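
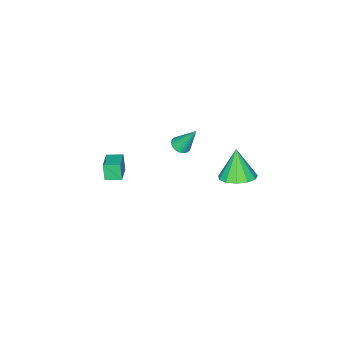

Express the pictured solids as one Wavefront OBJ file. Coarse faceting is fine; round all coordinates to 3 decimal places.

v -1.984 -3.284 -1.091
v -2.165 -3.566 -0.075
v -1.011 -2.589 -0.723
v -1.193 -2.871 0.292
v -1.427 -4.009 -1.192
v -1.609 -4.291 -0.177
v -0.455 -3.314 -0.825
v -0.636 -3.596 0.191
v -3.253 3.425 2.129
v -2.746 2.564 1.983
v -3.727 2.875 3.731
v -2.377 2.929 2.217
v -2.287 3.452 2.424
v -2.503 3.966 2.536
v -2.957 4.309 2.52
v -3.505 4.371 2.379
v -3.973 4.133 2.159
v -4.212 3.671 1.929
v -4.146 3.13 1.762
v -3.797 2.684 1.712
v -3.275 2.473 1.794
v -3.48 -0.657 1.815
v -3.025 -0.325 1.732
v -3.78 0.137 3.345
v -3.212 -0.191 1.625
v -3.453 -0.15 1.557
v -3.699 -0.209 1.539
v -3.902 -0.357 1.576
v -4.021 -0.565 1.661
v -4.033 -0.791 1.776
v -3.935 -0.99 1.899
v -3.747 -1.124 2.005
v -3.507 -1.165 2.073
v -3.261 -1.106 2.091
v -3.058 -0.957 2.054
v -2.939 -0.75 1.969
v -2.927 -0.524 1.854
f 2 4 1
f 5 2 1
f 1 4 3
f 3 5 1
f 2 8 4
f 6 2 5
f 6 8 2
f 4 8 3
f 7 5 3
f 3 8 7
f 7 6 5
f 8 6 7
f 10 9 12
f 10 12 11
f 12 9 13
f 12 13 11
f 13 9 14
f 13 14 11
f 14 9 15
f 14 15 11
f 15 9 16
f 15 16 11
f 16 9 17
f 16 17 11
f 17 9 18
f 17 18 11
f 18 9 19
f 18 19 11
f 19 9 20
f 19 20 11
f 20 9 21
f 20 21 11
f 21 9 10
f 21 10 11
f 23 22 25
f 23 25 24
f 25 22 26
f 25 26 24
f 26 22 27
f 26 27 24
f 27 22 28
f 27 28 24
f 28 22 29
f 28 29 24
f 29 22 30
f 29 30 24
f 30 22 31
f 30 31 24
f 31 22 32
f 31 32 24
f 32 22 33
f 32 33 24
f 33 22 34
f 33 34 24
f 34 22 35
f 34 35 24
f 35 22 36
f 35 36 24
f 36 22 37
f 36 37 24
f 37 22 23
f 37 23 24



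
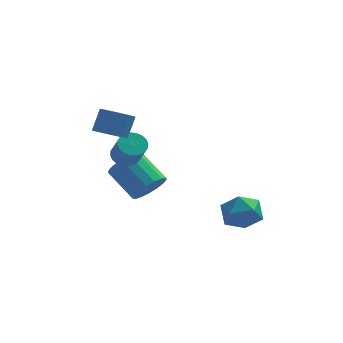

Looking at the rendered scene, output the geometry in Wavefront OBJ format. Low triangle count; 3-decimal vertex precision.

v -1.274 3.239 -1.827
v -0.507 3.425 -1.213
v -1.678 4.586 -0.099
v -2.446 4.401 -0.713
v -0.477 3.771 -1.542
v -1.648 4.932 -0.428
v -0.629 3.995 -1.936
v -1.8 5.157 -0.823
v -0.929 4.047 -2.305
v -2.1 5.208 -1.192
v -1.308 3.913 -2.565
v -2.48 5.074 -1.452
v -1.68 3.625 -2.655
v -2.851 4.786 -1.542
v -1.958 3.249 -2.556
v -3.13 4.41 -1.443
v -2.08 2.87 -2.29
v -3.252 4.031 -1.176
v -2.017 2.576 -1.917
v -3.189 3.738 -0.804
v -1.784 2.434 -1.524
v -2.956 3.596 -0.41
v -1.435 2.477 -1.2
v -2.606 3.638 -0.087
v -1.048 2.694 -1.02
v -2.219 3.855 0.094
v -0.713 3.036 -1.024
v -1.885 4.197 0.089
v 2.721 0.038 -0.492
v 3.621 -0.543 -0.331
v 2.059 -1.257 -1.469
v 2.959 -1.838 -1.308
v 2.278 -1.657 -0.486
v 2.686 -0.856 0.118
v 2.994 -0.944 -1.918
v 3.402 -0.143 -1.314
v 3.789 -1.149 -1.212
v 3.347 -1.59 -0.328
v 2.333 -0.21 -1.472
v 1.891 -0.651 -0.588
v -2.403 3.158 0.537
v -1.83 2.886 0.176
v -1.464 2.03 1.403
v -2.037 2.302 1.763
v -1.714 3.114 0.301
v -1.348 2.258 1.527
v -1.702 3.349 0.461
v -1.337 2.493 1.688
v -1.798 3.555 0.633
v -1.432 2.699 1.86
v -1.986 3.7 0.791
v -1.62 2.844 2.017
v -2.237 3.763 0.91
v -1.871 2.907 2.136
v -2.513 3.734 0.971
v -2.147 2.878 2.198
v -2.773 3.617 0.967
v -2.407 2.761 2.194
v -2.976 3.43 0.897
v -2.61 2.574 2.124
v -3.092 3.202 0.773
v -2.726 2.346 1.999
v -3.103 2.967 0.612
v -2.738 2.111 1.839
v -3.008 2.761 0.44
v -2.642 1.905 1.667
v -2.82 2.616 0.283
v -2.454 1.76 1.509
v -2.569 2.553 0.164
v -2.203 1.697 1.39
v -2.293 2.582 0.102
v -1.927 1.726 1.329
v -2.033 2.699 0.106
v -1.667 1.843 1.333
v -3.104 2.635 2.216
v -2.332 2.26 2.171
v -1.963 2.89 3.259
v -2.736 3.265 3.304
v -2.29 2.637 1.939
v -1.922 3.267 3.027
v -2.467 3.014 1.781
v -2.098 3.644 2.868
v -2.814 3.289 1.739
v -2.446 3.919 2.827
v -3.24 3.389 1.825
v -2.871 4.019 2.913
v -3.628 3.287 2.016
v -3.26 3.917 3.104
v -3.877 3.01 2.261
v -3.508 3.64 3.349
v -3.918 2.633 2.493
v -3.55 3.263 3.581
v -3.742 2.256 2.652
v -3.373 2.886 3.739
v -3.394 1.981 2.693
v -3.026 2.611 3.781
v -2.969 1.881 2.607
v -2.6 2.511 3.695
v -2.58 1.983 2.416
v -2.212 2.613 3.504
f 2 1 5
f 2 5 3
f 3 5 6
f 3 6 4
f 5 1 7
f 5 7 6
f 6 7 8
f 6 8 4
f 7 1 9
f 7 9 8
f 8 9 10
f 8 10 4
f 9 1 11
f 9 11 10
f 10 11 12
f 10 12 4
f 11 1 13
f 11 13 12
f 12 13 14
f 12 14 4
f 13 1 15
f 13 15 14
f 14 15 16
f 14 16 4
f 15 1 17
f 15 17 16
f 16 17 18
f 16 18 4
f 17 1 19
f 17 19 18
f 18 19 20
f 18 20 4
f 19 1 21
f 19 21 20
f 20 21 22
f 20 22 4
f 21 1 23
f 21 23 22
f 22 23 24
f 22 24 4
f 23 1 25
f 23 25 24
f 24 25 26
f 24 26 4
f 25 1 27
f 25 27 26
f 26 27 28
f 26 28 4
f 27 1 2
f 27 2 28
f 28 2 3
f 28 3 4
f 29 40 34
f 29 34 30
f 29 30 36
f 29 36 39
f 29 39 40
f 30 34 38
f 34 40 33
f 40 39 31
f 39 36 35
f 36 30 37
f 32 38 33
f 32 33 31
f 32 31 35
f 32 35 37
f 32 37 38
f 33 38 34
f 31 33 40
f 35 31 39
f 37 35 36
f 38 37 30
f 42 41 45
f 42 45 43
f 43 45 46
f 43 46 44
f 45 41 47
f 45 47 46
f 46 47 48
f 46 48 44
f 47 41 49
f 47 49 48
f 48 49 50
f 48 50 44
f 49 41 51
f 49 51 50
f 50 51 52
f 50 52 44
f 51 41 53
f 51 53 52
f 52 53 54
f 52 54 44
f 53 41 55
f 53 55 54
f 54 55 56
f 54 56 44
f 55 41 57
f 55 57 56
f 56 57 58
f 56 58 44
f 57 41 59
f 57 59 58
f 58 59 60
f 58 60 44
f 59 41 61
f 59 61 60
f 60 61 62
f 60 62 44
f 61 41 63
f 61 63 62
f 62 63 64
f 62 64 44
f 63 41 65
f 63 65 64
f 64 65 66
f 64 66 44
f 65 41 67
f 65 67 66
f 66 67 68
f 66 68 44
f 67 41 69
f 67 69 68
f 68 69 70
f 68 70 44
f 69 41 71
f 69 71 70
f 70 71 72
f 70 72 44
f 71 41 73
f 71 73 72
f 72 73 74
f 72 74 44
f 73 41 42
f 73 42 74
f 74 42 43
f 74 43 44
f 76 75 79
f 76 79 77
f 77 79 80
f 77 80 78
f 79 75 81
f 79 81 80
f 80 81 82
f 80 82 78
f 81 75 83
f 81 83 82
f 82 83 84
f 82 84 78
f 83 75 85
f 83 85 84
f 84 85 86
f 84 86 78
f 85 75 87
f 85 87 86
f 86 87 88
f 86 88 78
f 87 75 89
f 87 89 88
f 88 89 90
f 88 90 78
f 89 75 91
f 89 91 90
f 90 91 92
f 90 92 78
f 91 75 93
f 91 93 92
f 92 93 94
f 92 94 78
f 93 75 95
f 93 95 94
f 94 95 96
f 94 96 78
f 95 75 97
f 95 97 96
f 96 97 98
f 96 98 78
f 97 75 99
f 97 99 98
f 98 99 100
f 98 100 78
f 99 75 76
f 99 76 100
f 100 76 77
f 100 77 78



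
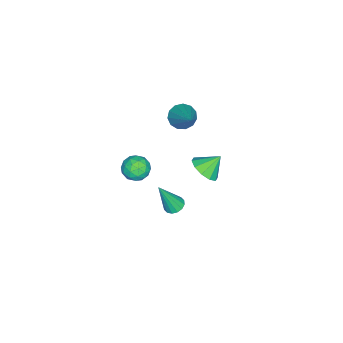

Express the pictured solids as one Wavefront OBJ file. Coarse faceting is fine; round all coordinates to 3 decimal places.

v -3.248 -0.936 2.639
v -2.727 -1.276 2.392
v -2.052 -0.004 3.881
v -2.757 -0.962 2.185
v -2.943 -0.64 2.122
v -3.226 -0.411 2.223
v -3.516 -0.349 2.457
v -3.721 -0.474 2.748
v -3.776 -0.745 3.005
v -3.664 -1.077 3.146
v -3.419 -1.364 3.126
v -3.121 -1.515 2.951
v -2.862 -1.482 2.678
v -1.549 -2.17 0.623
v -1.163 -1.845 1.115
v -0.597 -2.455 0.065
v -0.211 -2.13 0.557
v -0.556 -2.723 0.715
v -1.145 -2.547 1.06
v -0.615 -1.753 0.12
v -1.204 -1.577 0.465
v -0.586 -1.587 0.804
v -0.55 -2.187 1.172
v -1.21 -2.113 0.008
v -1.174 -2.713 0.376
v -1.44 -1.983 0.918
v -0.32 -2.317 0.262
v -0.523 -2.666 0.355
v -0.297 -2.475 0.644
v -1.429 -2.395 0.886
v -1.202 -2.204 1.175
v -0.845 -2.721 0.94
v -0.558 -2.096 0.005
v -0.331 -1.905 0.294
v -1.463 -1.825 0.536
v -1.237 -1.634 0.825
v -0.915 -1.579 0.24
v -0.874 -1.64 1.025
v -0.314 -1.807 0.696
v -0.552 -1.586 0.44
v -0.898 -1.482 0.643
v -0.852 -1.993 1.241
v -0.293 -2.16 0.912
v -0.496 -2.509 1.005
v -0.841 -2.405 1.208
v -0.513 -1.841 1.058
v -1.467 -2.14 0.268
v -0.908 -2.307 -0.061
v -0.919 -1.895 -0.028
v -1.264 -1.791 0.175
v -1.446 -2.493 0.484
v -0.886 -2.66 0.155
v -0.862 -2.818 0.537
v -1.208 -2.714 0.74
v -1.247 -2.459 0.122
v -1.727 0.765 0.909
v -1.248 0.487 1.443
v -2.213 1.315 1.631
v -1.057 0.886 1.268
v -1.122 1.239 0.955
v -1.418 1.411 0.625
v -1.832 1.336 0.403
v -2.206 1.043 0.374
v -2.397 0.644 0.55
v -2.332 0.291 0.862
v -2.036 0.119 1.193
v -1.622 0.194 1.414
v -2.365 -0.955 -3.336
v -1.9 -1.099 -3.518
v -1.895 -1.525 -1.684
v -1.868 -0.844 -3.439
v -1.969 -0.618 -3.333
v -2.176 -0.483 -3.227
v -2.434 -0.474 -3.15
v -2.673 -0.594 -3.124
v -2.83 -0.81 -3.154
v -2.862 -1.066 -3.233
v -2.761 -1.291 -3.339
v -2.554 -1.427 -3.445
v -2.296 -1.436 -3.522
v -2.057 -1.316 -3.548
f 2 1 4
f 2 4 3
f 4 1 5
f 4 5 3
f 5 1 6
f 5 6 3
f 6 1 7
f 6 7 3
f 7 1 8
f 7 8 3
f 8 1 9
f 8 9 3
f 9 1 10
f 9 10 3
f 10 1 11
f 10 11 3
f 11 1 12
f 11 12 3
f 12 1 13
f 12 13 3
f 13 1 2
f 13 2 3
f 14 51 30
f 51 25 54
f 30 54 19
f 51 54 30
f 14 30 26
f 30 19 31
f 26 31 15
f 30 31 26
f 14 26 35
f 26 15 36
f 35 36 21
f 26 36 35
f 14 35 47
f 35 21 50
f 47 50 24
f 35 50 47
f 14 47 51
f 47 24 55
f 51 55 25
f 47 55 51
f 15 31 42
f 31 19 45
f 42 45 23
f 31 45 42
f 19 54 32
f 54 25 53
f 32 53 18
f 54 53 32
f 25 55 52
f 55 24 48
f 52 48 16
f 55 48 52
f 24 50 49
f 50 21 37
f 49 37 20
f 50 37 49
f 21 36 41
f 36 15 38
f 41 38 22
f 36 38 41
f 17 43 29
f 43 23 44
f 29 44 18
f 43 44 29
f 17 29 27
f 29 18 28
f 27 28 16
f 29 28 27
f 17 27 34
f 27 16 33
f 34 33 20
f 27 33 34
f 17 34 39
f 34 20 40
f 39 40 22
f 34 40 39
f 17 39 43
f 39 22 46
f 43 46 23
f 39 46 43
f 18 44 32
f 44 23 45
f 32 45 19
f 44 45 32
f 16 28 52
f 28 18 53
f 52 53 25
f 28 53 52
f 20 33 49
f 33 16 48
f 49 48 24
f 33 48 49
f 22 40 41
f 40 20 37
f 41 37 21
f 40 37 41
f 23 46 42
f 46 22 38
f 42 38 15
f 46 38 42
f 57 56 59
f 57 59 58
f 59 56 60
f 59 60 58
f 60 56 61
f 60 61 58
f 61 56 62
f 61 62 58
f 62 56 63
f 62 63 58
f 63 56 64
f 63 64 58
f 64 56 65
f 64 65 58
f 65 56 66
f 65 66 58
f 66 56 67
f 66 67 58
f 67 56 57
f 67 57 58
f 69 68 71
f 69 71 70
f 71 68 72
f 71 72 70
f 72 68 73
f 72 73 70
f 73 68 74
f 73 74 70
f 74 68 75
f 74 75 70
f 75 68 76
f 75 76 70
f 76 68 77
f 76 77 70
f 77 68 78
f 77 78 70
f 78 68 79
f 78 79 70
f 79 68 80
f 79 80 70
f 80 68 81
f 80 81 70
f 81 68 69
f 81 69 70



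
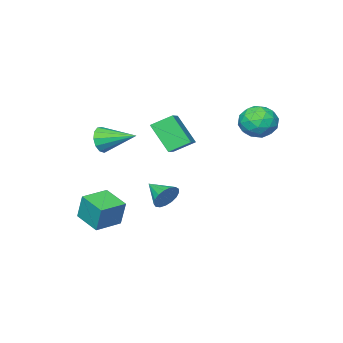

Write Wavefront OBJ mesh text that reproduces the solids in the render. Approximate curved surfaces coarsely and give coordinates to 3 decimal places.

v -4.086 3.013 3.485
v -3.172 3.383 3.878
v -3.228 2.257 2.202
v -2.314 2.627 2.595
v -2.851 1.875 3.119
v -3.381 2.343 3.912
v -3.019 3.297 2.168
v -3.549 3.765 2.961
v -2.512 3.559 3.064
v -2.408 2.68 3.652
v -3.992 2.96 2.428
v -3.888 2.081 3.016
v -3.704 3.265 3.794
v -2.696 2.375 2.286
v -3.012 1.934 2.594
v -2.474 2.151 2.825
v -3.827 2.653 3.814
v -3.29 2.871 4.045
v -3.101 1.984 3.599
v -3.11 2.769 2.035
v -2.573 2.987 2.266
v -3.926 3.489 3.255
v -3.388 3.706 3.486
v -3.299 3.656 2.481
v -2.779 3.586 3.547
v -2.275 3.141 2.793
v -2.689 3.535 2.542
v -3.001 3.81 3.008
v -2.718 3.069 3.892
v -2.214 2.625 3.138
v -2.53 2.183 3.446
v -2.841 2.458 3.912
v -2.33 3.172 3.414
v -4.186 3.015 2.942
v -3.682 2.571 2.188
v -3.559 3.182 2.168
v -3.87 3.457 2.634
v -4.125 2.499 3.287
v -3.621 2.054 2.533
v -3.399 1.83 3.072
v -3.711 2.105 3.538
v -4.07 2.468 2.666
v 3.103 -1.393 2.162
v 3.578 -1.376 2.818
v 2.277 0.213 2.718
v 3.801 -1.148 2.492
v 3.803 -0.998 2.061
v 3.583 -0.973 1.662
v 3.21 -1.082 1.422
v 2.803 -1.289 1.417
v 2.492 -1.53 1.648
v 2.375 -1.727 2.043
v 2.489 -1.818 2.475
v 2.798 -1.774 2.808
v 3.204 -1.609 2.936
v -0.181 -0.502 -2.38
v 0.358 -0.694 -2.953
v -0.119 -1.818 -1.88
v 0.577 -0.572 -2.657
v 0.622 -0.433 -2.298
v 0.483 -0.31 -1.958
v 0.192 -0.231 -1.714
v -0.184 -0.214 -1.623
v -0.56 -0.263 -1.705
v -0.849 -0.366 -1.942
v -0.984 -0.501 -2.279
v -0.936 -0.635 -2.64
v -0.715 -0.739 -2.941
v -0.371 -0.789 -3.113
v 0.016 -0.772 -3.118
v 1.652 -3.378 -3.706
v 1.655 -2.947 -2.196
v 1.645 -1.859 -4.139
v 1.648 -1.428 -2.63
v 3.192 -3.372 -3.71
v 3.195 -2.941 -2.201
v 3.185 -1.853 -4.144
v 3.188 -1.422 -2.634
v -0.17 0.048 0.949
v 0.017 -1.103 2.424
v -1.039 0.699 1.568
v -0.852 -0.452 3.043
v 0.912 0.952 1.517
v 1.099 -0.199 2.992
v 0.043 1.603 2.136
v 0.23 0.452 3.611
f 1 38 17
f 38 12 41
f 17 41 6
f 38 41 17
f 1 17 13
f 17 6 18
f 13 18 2
f 17 18 13
f 1 13 22
f 13 2 23
f 22 23 8
f 13 23 22
f 1 22 34
f 22 8 37
f 34 37 11
f 22 37 34
f 1 34 38
f 34 11 42
f 38 42 12
f 34 42 38
f 2 18 29
f 18 6 32
f 29 32 10
f 18 32 29
f 6 41 19
f 41 12 40
f 19 40 5
f 41 40 19
f 12 42 39
f 42 11 35
f 39 35 3
f 42 35 39
f 11 37 36
f 37 8 24
f 36 24 7
f 37 24 36
f 8 23 28
f 23 2 25
f 28 25 9
f 23 25 28
f 4 30 16
f 30 10 31
f 16 31 5
f 30 31 16
f 4 16 14
f 16 5 15
f 14 15 3
f 16 15 14
f 4 14 21
f 14 3 20
f 21 20 7
f 14 20 21
f 4 21 26
f 21 7 27
f 26 27 9
f 21 27 26
f 4 26 30
f 26 9 33
f 30 33 10
f 26 33 30
f 5 31 19
f 31 10 32
f 19 32 6
f 31 32 19
f 3 15 39
f 15 5 40
f 39 40 12
f 15 40 39
f 7 20 36
f 20 3 35
f 36 35 11
f 20 35 36
f 9 27 28
f 27 7 24
f 28 24 8
f 27 24 28
f 10 33 29
f 33 9 25
f 29 25 2
f 33 25 29
f 44 43 46
f 44 46 45
f 46 43 47
f 46 47 45
f 47 43 48
f 47 48 45
f 48 43 49
f 48 49 45
f 49 43 50
f 49 50 45
f 50 43 51
f 50 51 45
f 51 43 52
f 51 52 45
f 52 43 53
f 52 53 45
f 53 43 54
f 53 54 45
f 54 43 55
f 54 55 45
f 55 43 44
f 55 44 45
f 57 56 59
f 57 59 58
f 59 56 60
f 59 60 58
f 60 56 61
f 60 61 58
f 61 56 62
f 61 62 58
f 62 56 63
f 62 63 58
f 63 56 64
f 63 64 58
f 64 56 65
f 64 65 58
f 65 56 66
f 65 66 58
f 66 56 67
f 66 67 58
f 67 56 68
f 67 68 58
f 68 56 69
f 68 69 58
f 69 56 70
f 69 70 58
f 70 56 57
f 70 57 58
f 72 74 71
f 75 72 71
f 71 74 73
f 73 75 71
f 72 78 74
f 76 72 75
f 76 78 72
f 74 78 73
f 77 75 73
f 73 78 77
f 77 76 75
f 78 76 77
f 80 82 79
f 83 80 79
f 79 82 81
f 81 83 79
f 80 86 82
f 84 80 83
f 84 86 80
f 82 86 81
f 85 83 81
f 81 86 85
f 85 84 83
f 86 84 85



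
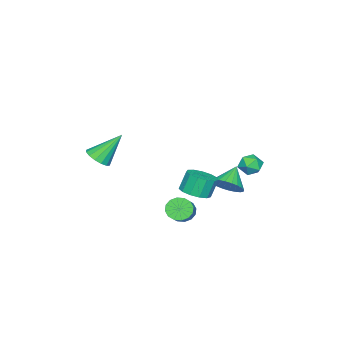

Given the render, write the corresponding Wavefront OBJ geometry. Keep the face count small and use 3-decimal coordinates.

v 1.672 2.244 -2.696
v 2.137 2.197 -3.295
v 3.552 2.79 -2.244
v 3.088 2.836 -1.644
v 1.992 2.563 -3.307
v 3.408 3.155 -2.256
v 1.762 2.843 -3.154
v 3.177 3.436 -2.103
v 1.508 2.962 -2.879
v 2.923 3.555 -1.828
v 1.297 2.889 -2.555
v 2.713 3.482 -1.504
v 1.187 2.643 -2.268
v 2.603 3.236 -1.217
v 1.208 2.29 -2.096
v 2.623 2.883 -1.045
v 1.352 1.925 -2.084
v 2.768 2.517 -1.033
v 1.583 1.644 -2.237
v 2.998 2.237 -1.186
v 1.837 1.525 -2.512
v 3.252 2.118 -1.461
v 2.047 1.598 -2.836
v 3.463 2.191 -1.785
v 2.157 1.844 -3.123
v 3.573 2.437 -2.072
v 1.155 2.717 -1.401
v 2.003 2.888 -1.121
v 1.574 3.113 0.042
v 0.725 2.943 -0.239
v 1.811 3.336 -1.279
v 1.382 3.561 -0.116
v 1.41 3.587 -1.476
v 0.981 3.813 -0.313
v 0.928 3.563 -1.649
v 0.499 3.789 -0.486
v 0.518 3.27 -1.744
v 0.089 3.496 -0.581
v 0.31 2.801 -1.73
v -0.119 3.027 -0.567
v 0.37 2.306 -1.611
v -0.059 2.532 -0.448
v 0.68 1.941 -1.426
v 0.25 2.167 -0.263
v 1.14 1.823 -1.234
v 0.711 2.049 -0.071
v 1.605 1.988 -1.094
v 1.175 2.214 0.069
v 1.927 2.385 -1.052
v 1.497 2.611 0.111
v 3.867 -1.636 1.41
v 4.465 -1.089 1.405
v 2.993 -0.664 2.99
v 4.173 -0.933 1.148
v 3.8 -0.965 0.961
v 3.444 -1.177 0.894
v 3.201 -1.511 0.966
v 3.137 -1.879 1.156
v 3.269 -2.182 1.415
v 3.561 -2.338 1.672
v 3.934 -2.306 1.86
v 4.29 -2.094 1.926
v 4.533 -1.76 1.855
v 4.597 -1.392 1.664
v -3.513 4.263 -1.58
v -3.062 3.689 -1.256
v -4.498 3.431 -1.684
v -4.047 2.857 -1.36
v -4.29 3.473 -0.914
v -3.682 3.988 -0.849
v -3.878 3.132 -2.091
v -3.27 3.647 -2.026
v -3.288 2.99 -1.571
v -3.542 3.201 -0.844
v -4.018 3.919 -2.096
v -4.272 4.13 -1.369
v -3.138 2.455 -3.177
v -2.504 2.649 -2.428
v -4.302 2.425 -2.183
v -2.606 3.01 -2.537
v -2.79 3.286 -2.743
v -3.026 3.436 -3.015
v -3.279 3.436 -3.312
v -3.511 3.287 -3.588
v -3.686 3.012 -3.801
v -3.778 2.651 -3.92
v -3.772 2.261 -3.925
v -3.67 1.901 -3.817
v -3.487 1.624 -3.61
v -3.251 1.475 -3.338
v -2.997 1.474 -3.042
v -2.766 1.623 -2.765
v -2.59 1.899 -2.552
v -2.499 2.259 -2.433
f 2 1 5
f 2 5 3
f 3 5 6
f 3 6 4
f 5 1 7
f 5 7 6
f 6 7 8
f 6 8 4
f 7 1 9
f 7 9 8
f 8 9 10
f 8 10 4
f 9 1 11
f 9 11 10
f 10 11 12
f 10 12 4
f 11 1 13
f 11 13 12
f 12 13 14
f 12 14 4
f 13 1 15
f 13 15 14
f 14 15 16
f 14 16 4
f 15 1 17
f 15 17 16
f 16 17 18
f 16 18 4
f 17 1 19
f 17 19 18
f 18 19 20
f 18 20 4
f 19 1 21
f 19 21 20
f 20 21 22
f 20 22 4
f 21 1 23
f 21 23 22
f 22 23 24
f 22 24 4
f 23 1 25
f 23 25 24
f 24 25 26
f 24 26 4
f 25 1 2
f 25 2 26
f 26 2 3
f 26 3 4
f 28 27 31
f 28 31 29
f 29 31 32
f 29 32 30
f 31 27 33
f 31 33 32
f 32 33 34
f 32 34 30
f 33 27 35
f 33 35 34
f 34 35 36
f 34 36 30
f 35 27 37
f 35 37 36
f 36 37 38
f 36 38 30
f 37 27 39
f 37 39 38
f 38 39 40
f 38 40 30
f 39 27 41
f 39 41 40
f 40 41 42
f 40 42 30
f 41 27 43
f 41 43 42
f 42 43 44
f 42 44 30
f 43 27 45
f 43 45 44
f 44 45 46
f 44 46 30
f 45 27 47
f 45 47 46
f 46 47 48
f 46 48 30
f 47 27 49
f 47 49 48
f 48 49 50
f 48 50 30
f 49 27 28
f 49 28 50
f 50 28 29
f 50 29 30
f 52 51 54
f 52 54 53
f 54 51 55
f 54 55 53
f 55 51 56
f 55 56 53
f 56 51 57
f 56 57 53
f 57 51 58
f 57 58 53
f 58 51 59
f 58 59 53
f 59 51 60
f 59 60 53
f 60 51 61
f 60 61 53
f 61 51 62
f 61 62 53
f 62 51 63
f 62 63 53
f 63 51 64
f 63 64 53
f 64 51 52
f 64 52 53
f 65 76 70
f 65 70 66
f 65 66 72
f 65 72 75
f 65 75 76
f 66 70 74
f 70 76 69
f 76 75 67
f 75 72 71
f 72 66 73
f 68 74 69
f 68 69 67
f 68 67 71
f 68 71 73
f 68 73 74
f 69 74 70
f 67 69 76
f 71 67 75
f 73 71 72
f 74 73 66
f 78 77 80
f 78 80 79
f 80 77 81
f 80 81 79
f 81 77 82
f 81 82 79
f 82 77 83
f 82 83 79
f 83 77 84
f 83 84 79
f 84 77 85
f 84 85 79
f 85 77 86
f 85 86 79
f 86 77 87
f 86 87 79
f 87 77 88
f 87 88 79
f 88 77 89
f 88 89 79
f 89 77 90
f 89 90 79
f 90 77 91
f 90 91 79
f 91 77 92
f 91 92 79
f 92 77 93
f 92 93 79
f 93 77 94
f 93 94 79
f 94 77 78
f 94 78 79



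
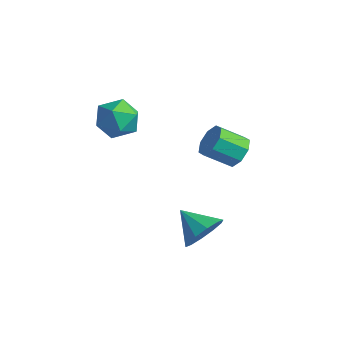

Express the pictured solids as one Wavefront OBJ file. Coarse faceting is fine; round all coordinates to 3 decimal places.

v -1.356 0.624 1.718
v -0.563 0.571 1.918
v -1.677 -0.071 2.802
v -0.884 -0.124 3.002
v -1.269 0.599 3.042
v -1.071 1.028 2.372
v -1.169 -0.528 2.348
v -0.971 -0.099 1.678
v -0.447 -0.141 2.308
v -0.509 0.555 2.736
v -1.731 -0.055 1.984
v -1.793 0.641 2.412
v 1.693 2.831 1.19
v 2.222 2.489 1.214
v 1.715 1.748 1.814
v 1.187 2.089 1.79
v 2.19 2.805 1.577
v 1.683 2.063 2.177
v 1.867 3.136 1.713
v 1.36 2.394 2.313
v 1.442 3.288 1.543
v 0.936 2.547 2.143
v 1.165 3.172 1.166
v 0.658 2.431 1.766
v 1.197 2.857 0.803
v 0.69 2.115 1.403
v 1.52 2.526 0.667
v 1.013 1.784 1.267
v 1.944 2.373 0.837
v 1.438 1.632 1.437
v 2.175 1.074 -1.57
v 2.589 0.838 -0.952
v 1.185 0.906 -0.97
v 2.529 1.315 -0.917
v 2.334 1.7 -1.132
v 2.078 1.846 -1.514
v 1.86 1.697 -1.917
v 1.762 1.31 -2.187
v 1.822 0.833 -2.222
v 2.017 0.448 -2.007
v 2.272 0.302 -1.625
v 2.491 0.451 -1.222
f 1 12 6
f 1 6 2
f 1 2 8
f 1 8 11
f 1 11 12
f 2 6 10
f 6 12 5
f 12 11 3
f 11 8 7
f 8 2 9
f 4 10 5
f 4 5 3
f 4 3 7
f 4 7 9
f 4 9 10
f 5 10 6
f 3 5 12
f 7 3 11
f 9 7 8
f 10 9 2
f 14 13 17
f 14 17 15
f 15 17 18
f 15 18 16
f 17 13 19
f 17 19 18
f 18 19 20
f 18 20 16
f 19 13 21
f 19 21 20
f 20 21 22
f 20 22 16
f 21 13 23
f 21 23 22
f 22 23 24
f 22 24 16
f 23 13 25
f 23 25 24
f 24 25 26
f 24 26 16
f 25 13 27
f 25 27 26
f 26 27 28
f 26 28 16
f 27 13 29
f 27 29 28
f 28 29 30
f 28 30 16
f 29 13 14
f 29 14 30
f 30 14 15
f 30 15 16
f 32 31 34
f 32 34 33
f 34 31 35
f 34 35 33
f 35 31 36
f 35 36 33
f 36 31 37
f 36 37 33
f 37 31 38
f 37 38 33
f 38 31 39
f 38 39 33
f 39 31 40
f 39 40 33
f 40 31 41
f 40 41 33
f 41 31 42
f 41 42 33
f 42 31 32
f 42 32 33



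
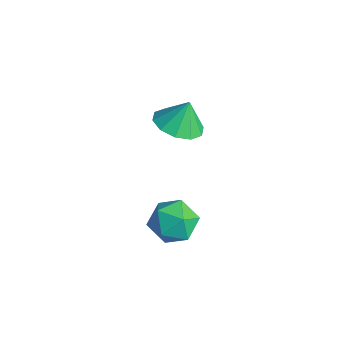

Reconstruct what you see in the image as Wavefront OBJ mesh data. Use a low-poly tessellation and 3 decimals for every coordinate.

v -4.017 2.685 -1.347
v -3.102 3.201 -1.596
v -3.963 3.175 -0.133
v -3.612 3.607 -1.737
v -4.278 3.661 -1.729
v -4.843 3.343 -1.575
v -5.094 2.773 -1.334
v -4.933 2.169 -1.098
v -4.422 1.763 -0.957
v -3.757 1.709 -0.965
v -3.191 2.028 -1.119
v -2.941 2.598 -1.36
v -0.228 0.588 -2.089
v 0.777 0.632 -1.784
v -0.157 -1.112 -2.076
v 0.848 -1.068 -1.771
v 0.085 -0.769 -1.112
v 0.042 0.281 -1.12
v 0.578 -0.761 -2.74
v 0.535 0.289 -2.748
v 1.276 -0.202 -2.187
v 0.971 -0.207 -1.18
v -0.351 -0.273 -2.68
v -0.656 -0.278 -1.673
f 2 1 4
f 2 4 3
f 4 1 5
f 4 5 3
f 5 1 6
f 5 6 3
f 6 1 7
f 6 7 3
f 7 1 8
f 7 8 3
f 8 1 9
f 8 9 3
f 9 1 10
f 9 10 3
f 10 1 11
f 10 11 3
f 11 1 12
f 11 12 3
f 12 1 2
f 12 2 3
f 13 24 18
f 13 18 14
f 13 14 20
f 13 20 23
f 13 23 24
f 14 18 22
f 18 24 17
f 24 23 15
f 23 20 19
f 20 14 21
f 16 22 17
f 16 17 15
f 16 15 19
f 16 19 21
f 16 21 22
f 17 22 18
f 15 17 24
f 19 15 23
f 21 19 20
f 22 21 14



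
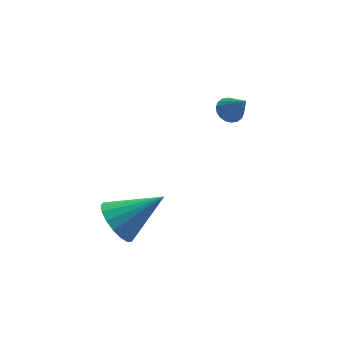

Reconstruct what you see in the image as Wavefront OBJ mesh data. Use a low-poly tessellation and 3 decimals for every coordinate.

v 0.278 3.462 1.816
v 0.649 3.173 1.494
v 0.642 2.738 2.884
v 0.787 3.368 1.579
v 0.825 3.581 1.711
v 0.754 3.771 1.863
v 0.589 3.9 2.007
v 0.362 3.941 2.112
v 0.119 3.888 2.159
v -0.093 3.75 2.139
v -0.232 3.555 2.054
v -0.269 3.342 1.922
v -0.199 3.152 1.769
v -0.034 3.024 1.626
v 0.193 2.982 1.52
v 0.437 3.035 1.473
v -4.673 1.025 -1.278
v -4.141 1.284 -2.047
v -2.947 0.915 -0.122
v -4.25 1.688 -1.846
v -4.456 1.94 -1.514
v -4.711 1.983 -1.129
v -4.958 1.806 -0.778
v -5.139 1.45 -0.541
v -5.214 0.997 -0.473
v -5.164 0.55 -0.59
v -5.002 0.212 -0.864
v -4.765 0.06 -1.233
v -4.506 0.13 -1.612
v -4.286 0.404 -1.915
v -4.154 0.821 -2.072
f 2 1 4
f 2 4 3
f 4 1 5
f 4 5 3
f 5 1 6
f 5 6 3
f 6 1 7
f 6 7 3
f 7 1 8
f 7 8 3
f 8 1 9
f 8 9 3
f 9 1 10
f 9 10 3
f 10 1 11
f 10 11 3
f 11 1 12
f 11 12 3
f 12 1 13
f 12 13 3
f 13 1 14
f 13 14 3
f 14 1 15
f 14 15 3
f 15 1 16
f 15 16 3
f 16 1 2
f 16 2 3
f 18 17 20
f 18 20 19
f 20 17 21
f 20 21 19
f 21 17 22
f 21 22 19
f 22 17 23
f 22 23 19
f 23 17 24
f 23 24 19
f 24 17 25
f 24 25 19
f 25 17 26
f 25 26 19
f 26 17 27
f 26 27 19
f 27 17 28
f 27 28 19
f 28 17 29
f 28 29 19
f 29 17 30
f 29 30 19
f 30 17 31
f 30 31 19
f 31 17 18
f 31 18 19



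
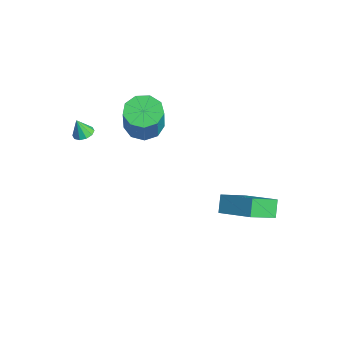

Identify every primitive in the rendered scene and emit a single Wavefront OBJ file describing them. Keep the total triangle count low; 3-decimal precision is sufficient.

v 2.345 2.365 -1.297
v 1.699 2.756 -0.554
v 2.016 3.924 -2.404
v 1.369 4.315 -1.661
v 3.971 3.345 -0.399
v 3.324 3.736 0.344
v 3.641 4.904 -1.506
v 2.995 5.295 -0.763
v -3.445 0.744 1.325
v -2.496 1.115 1.035
v -1.825 0.827 2.865
v -2.775 0.456 3.155
v -2.912 1.658 1.273
v -2.241 1.37 3.103
v -3.578 1.774 1.536
v -2.907 1.486 3.366
v -4.182 1.408 1.7
v -3.511 1.12 3.529
v -4.441 0.731 1.688
v -3.77 0.443 3.518
v -4.235 0.06 1.507
v -3.564 -0.228 3.337
v -3.659 -0.291 1.241
v -2.988 -0.579 3.07
v -2.983 -0.158 1.014
v -2.312 -0.446 2.843
v -2.524 0.397 0.933
v -1.853 0.109 2.762
v -3.839 -2.411 1.439
v -3.361 -2.114 1.618
v -4.041 -2.689 2.441
v -3.645 -1.885 1.624
v -4.003 -1.857 1.559
v -4.298 -2.041 1.448
v -4.417 -2.366 1.334
v -4.316 -2.708 1.26
v -4.032 -2.937 1.254
v -3.675 -2.965 1.318
v -3.379 -2.781 1.429
v -3.26 -2.457 1.543
f 2 4 1
f 5 2 1
f 1 4 3
f 3 5 1
f 2 8 4
f 6 2 5
f 6 8 2
f 4 8 3
f 7 5 3
f 3 8 7
f 7 6 5
f 8 6 7
f 10 9 13
f 10 13 11
f 11 13 14
f 11 14 12
f 13 9 15
f 13 15 14
f 14 15 16
f 14 16 12
f 15 9 17
f 15 17 16
f 16 17 18
f 16 18 12
f 17 9 19
f 17 19 18
f 18 19 20
f 18 20 12
f 19 9 21
f 19 21 20
f 20 21 22
f 20 22 12
f 21 9 23
f 21 23 22
f 22 23 24
f 22 24 12
f 23 9 25
f 23 25 24
f 24 25 26
f 24 26 12
f 25 9 27
f 25 27 26
f 26 27 28
f 26 28 12
f 27 9 10
f 27 10 28
f 28 10 11
f 28 11 12
f 30 29 32
f 30 32 31
f 32 29 33
f 32 33 31
f 33 29 34
f 33 34 31
f 34 29 35
f 34 35 31
f 35 29 36
f 35 36 31
f 36 29 37
f 36 37 31
f 37 29 38
f 37 38 31
f 38 29 39
f 38 39 31
f 39 29 40
f 39 40 31
f 40 29 30
f 40 30 31



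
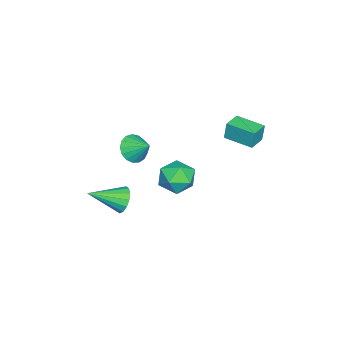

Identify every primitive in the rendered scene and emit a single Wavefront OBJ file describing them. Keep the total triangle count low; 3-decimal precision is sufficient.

v -1.802 -2.96 -3.081
v -1.305 -2.41 -2.554
v -0.838 -4.68 -2.199
v -1.693 -2.5 -2.303
v -2.111 -2.713 -2.262
v -2.447 -2.992 -2.439
v -2.609 -3.263 -2.789
v -2.556 -3.453 -3.217
v -2.3 -3.51 -3.608
v -1.911 -3.42 -3.859
v -1.493 -3.207 -3.901
v -1.158 -2.928 -3.723
v -0.996 -2.657 -3.373
v -1.049 -2.468 -2.945
v -3.244 0.123 -1.007
v -2.768 0.883 -0.244
v -1.592 -0.823 -1.096
v -1.116 -0.063 -0.333
v -1.948 -0.815 0.027
v -2.968 -0.231 0.082
v -1.392 0.291 -1.422
v -2.412 0.875 -1.367
v -1.623 0.987 -0.5
v -1.967 0.303 0.395
v -2.393 -0.243 -1.735
v -2.737 -0.927 -0.84
v -4.176 2.652 2.465
v -4.23 2.766 3.588
v -3.79 4.321 2.314
v -3.844 4.435 3.437
v -3.076 2.405 2.543
v -3.13 2.519 3.666
v -2.69 4.074 2.392
v -2.744 4.188 3.515
v -1.853 -2.292 1.405
v -0.994 -2.688 1.486
v -1.447 -1.248 2.195
v -0.958 -2.423 1.118
v -1.127 -2.129 0.816
v -1.462 -1.871 0.648
v -1.887 -1.71 0.655
v -2.305 -1.682 0.833
v -2.619 -1.794 1.142
v -2.757 -2.02 1.512
v -2.689 -2.308 1.857
v -2.429 -2.592 2.099
v -2.037 -2.807 2.181
v -1.604 -2.905 2.086
v -1.227 -2.862 1.835
f 2 1 4
f 2 4 3
f 4 1 5
f 4 5 3
f 5 1 6
f 5 6 3
f 6 1 7
f 6 7 3
f 7 1 8
f 7 8 3
f 8 1 9
f 8 9 3
f 9 1 10
f 9 10 3
f 10 1 11
f 10 11 3
f 11 1 12
f 11 12 3
f 12 1 13
f 12 13 3
f 13 1 14
f 13 14 3
f 14 1 2
f 14 2 3
f 15 26 20
f 15 20 16
f 15 16 22
f 15 22 25
f 15 25 26
f 16 20 24
f 20 26 19
f 26 25 17
f 25 22 21
f 22 16 23
f 18 24 19
f 18 19 17
f 18 17 21
f 18 21 23
f 18 23 24
f 19 24 20
f 17 19 26
f 21 17 25
f 23 21 22
f 24 23 16
f 28 30 27
f 31 28 27
f 27 30 29
f 29 31 27
f 28 34 30
f 32 28 31
f 32 34 28
f 30 34 29
f 33 31 29
f 29 34 33
f 33 32 31
f 34 32 33
f 36 35 38
f 36 38 37
f 38 35 39
f 38 39 37
f 39 35 40
f 39 40 37
f 40 35 41
f 40 41 37
f 41 35 42
f 41 42 37
f 42 35 43
f 42 43 37
f 43 35 44
f 43 44 37
f 44 35 45
f 44 45 37
f 45 35 46
f 45 46 37
f 46 35 47
f 46 47 37
f 47 35 48
f 47 48 37
f 48 35 49
f 48 49 37
f 49 35 36
f 49 36 37



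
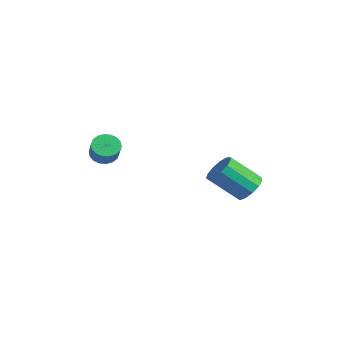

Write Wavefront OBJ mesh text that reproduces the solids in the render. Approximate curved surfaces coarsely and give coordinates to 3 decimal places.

v 0.062 1.904 -3.28
v 0.604 1.355 -3.493
v -0.1 0.187 -2.272
v -0.642 0.736 -2.06
v 0.789 1.593 -3.158
v 0.085 0.425 -1.938
v 0.744 1.93 -2.862
v 0.039 0.762 -1.642
v 0.482 2.259 -2.699
v -0.223 1.091 -1.478
v 0.087 2.475 -2.72
v -0.618 1.307 -1.5
v -0.316 2.509 -2.919
v -1.021 1.342 -1.699
v -0.599 2.352 -3.233
v -1.303 1.184 -2.013
v -0.672 2.052 -3.562
v -1.376 0.884 -2.342
v -0.511 1.705 -3.801
v -1.216 0.538 -2.581
v -0.169 1.422 -3.875
v -0.874 0.254 -2.655
v 0.247 1.291 -3.76
v -0.458 0.123 -2.54
v -2.572 -3.799 -0.901
v -2.138 -3.394 -1.166
v -1.434 -3.637 -0.385
v -1.868 -4.041 -0.119
v -2.282 -3.223 -0.983
v -1.578 -3.466 -0.202
v -2.484 -3.165 -0.784
v -1.779 -3.408 -0.002
v -2.703 -3.233 -0.608
v -1.998 -3.476 0.174
v -2.896 -3.413 -0.489
v -2.191 -3.656 0.292
v -3.025 -3.67 -0.453
v -2.321 -3.912 0.329
v -3.064 -3.951 -0.505
v -2.36 -4.194 0.277
v -3.006 -4.203 -0.635
v -2.302 -4.446 0.146
v -2.862 -4.374 -0.818
v -2.158 -4.617 -0.037
v -2.661 -4.432 -1.018
v -1.956 -4.675 -0.236
v -2.442 -4.364 -1.194
v -1.737 -4.607 -0.412
v -2.249 -4.184 -1.312
v -1.544 -4.427 -0.531
v -2.119 -3.928 -1.349
v -1.415 -4.17 -0.567
v -2.08 -3.646 -1.297
v -1.376 -3.889 -0.515
f 2 1 5
f 2 5 3
f 3 5 6
f 3 6 4
f 5 1 7
f 5 7 6
f 6 7 8
f 6 8 4
f 7 1 9
f 7 9 8
f 8 9 10
f 8 10 4
f 9 1 11
f 9 11 10
f 10 11 12
f 10 12 4
f 11 1 13
f 11 13 12
f 12 13 14
f 12 14 4
f 13 1 15
f 13 15 14
f 14 15 16
f 14 16 4
f 15 1 17
f 15 17 16
f 16 17 18
f 16 18 4
f 17 1 19
f 17 19 18
f 18 19 20
f 18 20 4
f 19 1 21
f 19 21 20
f 20 21 22
f 20 22 4
f 21 1 23
f 21 23 22
f 22 23 24
f 22 24 4
f 23 1 2
f 23 2 24
f 24 2 3
f 24 3 4
f 26 25 29
f 26 29 27
f 27 29 30
f 27 30 28
f 29 25 31
f 29 31 30
f 30 31 32
f 30 32 28
f 31 25 33
f 31 33 32
f 32 33 34
f 32 34 28
f 33 25 35
f 33 35 34
f 34 35 36
f 34 36 28
f 35 25 37
f 35 37 36
f 36 37 38
f 36 38 28
f 37 25 39
f 37 39 38
f 38 39 40
f 38 40 28
f 39 25 41
f 39 41 40
f 40 41 42
f 40 42 28
f 41 25 43
f 41 43 42
f 42 43 44
f 42 44 28
f 43 25 45
f 43 45 44
f 44 45 46
f 44 46 28
f 45 25 47
f 45 47 46
f 46 47 48
f 46 48 28
f 47 25 49
f 47 49 48
f 48 49 50
f 48 50 28
f 49 25 51
f 49 51 50
f 50 51 52
f 50 52 28
f 51 25 53
f 51 53 52
f 52 53 54
f 52 54 28
f 53 25 26
f 53 26 54
f 54 26 27
f 54 27 28



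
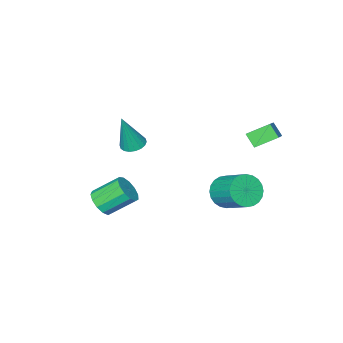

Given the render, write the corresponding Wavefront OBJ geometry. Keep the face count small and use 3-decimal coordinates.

v 2.494 -0.669 -2.277
v 2.903 -0.947 -1.622
v 1.855 -0.149 -0.629
v 1.446 0.129 -1.283
v 3.099 -0.545 -1.738
v 2.051 0.253 -0.744
v 3.104 -0.183 -2.024
v 2.056 0.616 -1.031
v 2.915 0.025 -2.391
v 1.867 0.824 -1.397
v 2.592 0.013 -2.721
v 1.544 0.811 -1.728
v 2.238 -0.216 -2.911
v 1.19 0.582 -1.917
v 1.966 -0.589 -2.899
v 0.918 0.209 -1.905
v 1.861 -0.987 -2.689
v 0.813 -0.189 -1.696
v 1.957 -1.285 -2.349
v 0.909 -0.486 -1.355
v 2.224 -1.386 -1.986
v 1.176 -0.588 -0.992
v 2.576 -1.261 -1.715
v 1.528 -0.462 -0.721
v -0.818 -2.398 -0.349
v -0.278 -1.998 -0.507
v -0.162 -2.462 1.729
v -0.495 -1.794 -0.432
v -0.776 -1.709 -0.341
v -1.065 -1.761 -0.252
v -1.305 -1.939 -0.181
v -1.449 -2.208 -0.144
v -1.467 -2.515 -0.148
v -1.357 -2.798 -0.191
v -1.14 -3.002 -0.266
v -0.86 -3.087 -0.357
v -0.571 -3.035 -0.447
v -0.33 -2.857 -0.517
v -0.187 -2.588 -0.554
v -0.168 -2.282 -0.55
v -3.618 1.456 -3.077
v -3.237 1.938 -3.841
v -3.2 3.485 -2.846
v -3.582 3.004 -2.083
v -3.611 1.986 -3.902
v -3.574 3.534 -2.907
v -3.987 1.954 -3.837
v -3.95 3.501 -2.842
v -4.306 1.845 -3.657
v -4.269 3.393 -2.662
v -4.521 1.678 -3.389
v -4.484 3.225 -2.394
v -4.598 1.477 -3.073
v -4.561 3.024 -2.078
v -4.526 1.272 -2.758
v -4.49 2.82 -1.763
v -4.316 1.096 -2.491
v -4.279 2.643 -1.496
v -4 0.975 -2.314
v -3.963 2.522 -1.319
v -3.626 0.926 -2.253
v -3.589 2.474 -1.258
v -3.25 0.959 -2.318
v -3.213 2.506 -1.323
v -2.931 1.067 -2.498
v -2.894 2.615 -1.503
v -2.716 1.235 -2.766
v -2.679 2.782 -1.771
v -2.639 1.436 -3.082
v -2.602 2.983 -2.087
v -2.71 1.64 -3.397
v -2.674 3.188 -2.402
v -2.921 1.817 -3.664
v -2.884 3.364 -2.669
v -4.964 3.281 2.399
v -3.965 4.127 3.151
v -4.989 3.882 1.757
v -3.99 4.728 2.509
v -3.99 2.672 1.791
v -2.991 3.518 2.543
v -4.015 3.273 1.149
v -3.016 4.119 1.901
f 2 1 5
f 2 5 3
f 3 5 6
f 3 6 4
f 5 1 7
f 5 7 6
f 6 7 8
f 6 8 4
f 7 1 9
f 7 9 8
f 8 9 10
f 8 10 4
f 9 1 11
f 9 11 10
f 10 11 12
f 10 12 4
f 11 1 13
f 11 13 12
f 12 13 14
f 12 14 4
f 13 1 15
f 13 15 14
f 14 15 16
f 14 16 4
f 15 1 17
f 15 17 16
f 16 17 18
f 16 18 4
f 17 1 19
f 17 19 18
f 18 19 20
f 18 20 4
f 19 1 21
f 19 21 20
f 20 21 22
f 20 22 4
f 21 1 23
f 21 23 22
f 22 23 24
f 22 24 4
f 23 1 2
f 23 2 24
f 24 2 3
f 24 3 4
f 26 25 28
f 26 28 27
f 28 25 29
f 28 29 27
f 29 25 30
f 29 30 27
f 30 25 31
f 30 31 27
f 31 25 32
f 31 32 27
f 32 25 33
f 32 33 27
f 33 25 34
f 33 34 27
f 34 25 35
f 34 35 27
f 35 25 36
f 35 36 27
f 36 25 37
f 36 37 27
f 37 25 38
f 37 38 27
f 38 25 39
f 38 39 27
f 39 25 40
f 39 40 27
f 40 25 26
f 40 26 27
f 42 41 45
f 42 45 43
f 43 45 46
f 43 46 44
f 45 41 47
f 45 47 46
f 46 47 48
f 46 48 44
f 47 41 49
f 47 49 48
f 48 49 50
f 48 50 44
f 49 41 51
f 49 51 50
f 50 51 52
f 50 52 44
f 51 41 53
f 51 53 52
f 52 53 54
f 52 54 44
f 53 41 55
f 53 55 54
f 54 55 56
f 54 56 44
f 55 41 57
f 55 57 56
f 56 57 58
f 56 58 44
f 57 41 59
f 57 59 58
f 58 59 60
f 58 60 44
f 59 41 61
f 59 61 60
f 60 61 62
f 60 62 44
f 61 41 63
f 61 63 62
f 62 63 64
f 62 64 44
f 63 41 65
f 63 65 64
f 64 65 66
f 64 66 44
f 65 41 67
f 65 67 66
f 66 67 68
f 66 68 44
f 67 41 69
f 67 69 68
f 68 69 70
f 68 70 44
f 69 41 71
f 69 71 70
f 70 71 72
f 70 72 44
f 71 41 73
f 71 73 72
f 72 73 74
f 72 74 44
f 73 41 42
f 73 42 74
f 74 42 43
f 74 43 44
f 76 78 75
f 79 76 75
f 75 78 77
f 77 79 75
f 76 82 78
f 80 76 79
f 80 82 76
f 78 82 77
f 81 79 77
f 77 82 81
f 81 80 79
f 82 80 81



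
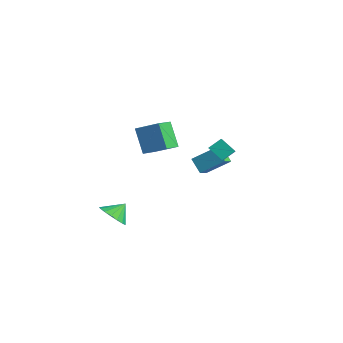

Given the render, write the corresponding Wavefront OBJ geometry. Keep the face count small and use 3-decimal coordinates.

v -1.241 -2.527 4.122
v -0.118 -1.622 4.837
v -1.858 -1.419 3.688
v -0.735 -0.514 4.404
v -0.225 -2.566 2.576
v 0.898 -1.661 3.292
v -0.842 -1.458 2.143
v 0.281 -0.553 2.858
v -3.945 3.137 -1.22
v -3.493 2.435 -0.81
v -3.083 4.328 -0.13
v -2.631 3.626 0.279
v -3.069 3.234 -2.019
v -2.617 2.532 -1.61
v -2.207 4.425 -0.93
v -1.755 3.723 -0.52
v -3.432 -2.941 -4.196
v -2.614 -2.51 -4.649
v -3.448 -2.059 -3.384
v -2.998 -2.305 -4.88
v -3.482 -2.245 -4.954
v -3.954 -2.345 -4.854
v -4.307 -2.582 -4.604
v -4.459 -2.901 -4.261
v -4.376 -3.229 -3.902
v -4.077 -3.491 -3.611
v -3.63 -3.628 -3.454
v -3.138 -3.607 -3.467
v -2.713 -3.434 -3.647
v -2.453 -3.148 -3.953
v -2.417 -2.814 -4.315
v -0.593 2.899 0.378
v -1.382 2.434 1.138
v -0.49 3.687 0.967
v -1.279 3.223 1.728
v 0.919 1.957 1.372
v 0.13 1.493 2.133
v 1.022 2.746 1.962
v 0.233 2.281 2.722
f 2 4 1
f 5 2 1
f 1 4 3
f 3 5 1
f 2 8 4
f 6 2 5
f 6 8 2
f 4 8 3
f 7 5 3
f 3 8 7
f 7 6 5
f 8 6 7
f 10 12 9
f 13 10 9
f 9 12 11
f 11 13 9
f 10 16 12
f 14 10 13
f 14 16 10
f 12 16 11
f 15 13 11
f 11 16 15
f 15 14 13
f 16 14 15
f 18 17 20
f 18 20 19
f 20 17 21
f 20 21 19
f 21 17 22
f 21 22 19
f 22 17 23
f 22 23 19
f 23 17 24
f 23 24 19
f 24 17 25
f 24 25 19
f 25 17 26
f 25 26 19
f 26 17 27
f 26 27 19
f 27 17 28
f 27 28 19
f 28 17 29
f 28 29 19
f 29 17 30
f 29 30 19
f 30 17 31
f 30 31 19
f 31 17 18
f 31 18 19
f 33 35 32
f 36 33 32
f 32 35 34
f 34 36 32
f 33 39 35
f 37 33 36
f 37 39 33
f 35 39 34
f 38 36 34
f 34 39 38
f 38 37 36
f 39 37 38



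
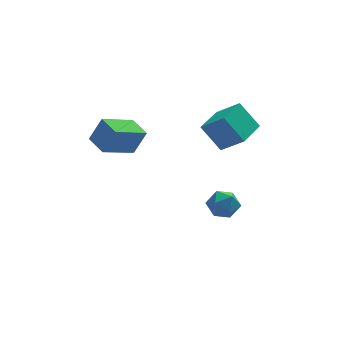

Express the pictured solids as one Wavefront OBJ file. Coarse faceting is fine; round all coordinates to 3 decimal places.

v 1.63 -0.574 -3.171
v 2.371 -1.006 -3.723
v 1.209 -2.054 -2.577
v 1.95 -2.486 -3.129
v 2.187 -1.885 -2.339
v 2.447 -0.97 -2.707
v 1.133 -2.09 -3.593
v 1.393 -1.175 -3.961
v 2.064 -1.943 -3.984
v 2.715 -1.816 -3.209
v 0.865 -1.244 -3.091
v 1.516 -1.117 -2.316
v 1.327 -2.603 1.974
v 2.363 -3.464 3.059
v 0.403 -1.881 3.431
v 1.439 -2.742 4.516
v 2.581 -1.058 2.004
v 3.617 -1.919 3.089
v 1.657 -0.336 3.461
v 2.693 -1.197 4.546
v -4.82 -1.761 2.191
v -4.118 -1.795 3.651
v -5.29 -0.446 2.448
v -4.588 -0.48 3.908
v -2.992 -0.94 1.332
v -2.29 -0.974 2.792
v -3.462 0.375 1.589
v -2.76 0.341 3.049
f 1 12 6
f 1 6 2
f 1 2 8
f 1 8 11
f 1 11 12
f 2 6 10
f 6 12 5
f 12 11 3
f 11 8 7
f 8 2 9
f 4 10 5
f 4 5 3
f 4 3 7
f 4 7 9
f 4 9 10
f 5 10 6
f 3 5 12
f 7 3 11
f 9 7 8
f 10 9 2
f 14 16 13
f 17 14 13
f 13 16 15
f 15 17 13
f 14 20 16
f 18 14 17
f 18 20 14
f 16 20 15
f 19 17 15
f 15 20 19
f 19 18 17
f 20 18 19
f 22 24 21
f 25 22 21
f 21 24 23
f 23 25 21
f 22 28 24
f 26 22 25
f 26 28 22
f 24 28 23
f 27 25 23
f 23 28 27
f 27 26 25
f 28 26 27



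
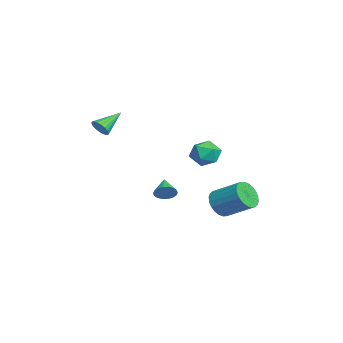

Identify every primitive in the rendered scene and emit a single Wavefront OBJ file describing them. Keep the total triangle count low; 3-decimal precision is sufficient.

v -3.246 -1.073 -2.401
v -3.019 -1.433 -1.992
v -4.214 -1.067 -1.859
v -2.964 -1.195 -1.897
v -2.965 -0.932 -1.901
v -3.022 -0.698 -2.004
v -3.123 -0.537 -2.186
v -3.248 -0.483 -2.41
v -3.372 -0.545 -2.633
v -3.472 -0.712 -2.809
v -3.527 -0.951 -2.905
v -3.526 -1.213 -2.901
v -3.469 -1.448 -2.797
v -3.369 -1.608 -2.616
v -3.243 -1.663 -2.391
v -3.119 -1.6 -2.169
v -1.96 -4.205 2.355
v -1.483 -4.007 2.545
v -2.68 -3.195 3.105
v -1.518 -3.878 2.34
v -1.639 -3.815 2.137
v -1.824 -3.828 1.978
v -2.036 -3.916 1.893
v -2.233 -4.062 1.899
v -2.376 -4.235 1.996
v -2.436 -4.403 2.164
v -2.402 -4.531 2.369
v -2.28 -4.595 2.572
v -2.095 -4.582 2.732
v -1.883 -4.494 2.816
v -1.686 -4.348 2.81
v -1.544 -4.175 2.713
v -1.136 1.423 1.079
v -0.564 1.127 0.555
v -1.576 0.173 1.305
v -1.004 -0.123 0.781
v -0.771 0.203 1.509
v -0.5 0.975 1.369
v -1.64 0.325 0.491
v -1.369 1.097 0.351
v -0.876 0.448 0.191
v -0.338 0.373 0.82
v -1.802 0.927 1.04
v -1.264 0.852 1.669
v -2.943 1.527 -3.064
v -2.258 1.046 -2.993
v -1.472 2.291 -2.124
v -2.157 2.773 -2.196
v -2.197 1.203 -3.274
v -1.411 2.449 -2.405
v -2.249 1.409 -3.523
v -1.463 2.655 -2.655
v -2.407 1.634 -3.702
v -1.621 2.88 -2.834
v -2.646 1.842 -3.784
v -1.861 3.088 -2.916
v -2.931 2.002 -3.757
v -2.145 3.248 -2.888
v -3.217 2.09 -3.624
v -2.431 3.336 -2.755
v -3.462 2.092 -3.406
v -2.676 3.338 -2.537
v -3.628 2.009 -3.136
v -2.842 3.254 -2.267
v -3.689 1.851 -2.855
v -2.903 3.097 -1.986
v -3.637 1.645 -2.605
v -2.851 2.891 -1.737
v -3.479 1.42 -2.426
v -2.693 2.666 -1.558
v -3.239 1.212 -2.344
v -2.454 2.458 -1.476
v -2.955 1.052 -2.372
v -2.169 2.298 -1.503
v -2.669 0.964 -2.505
v -1.883 2.21 -1.636
v -2.424 0.962 -2.723
v -1.638 2.208 -1.854
f 2 1 4
f 2 4 3
f 4 1 5
f 4 5 3
f 5 1 6
f 5 6 3
f 6 1 7
f 6 7 3
f 7 1 8
f 7 8 3
f 8 1 9
f 8 9 3
f 9 1 10
f 9 10 3
f 10 1 11
f 10 11 3
f 11 1 12
f 11 12 3
f 12 1 13
f 12 13 3
f 13 1 14
f 13 14 3
f 14 1 15
f 14 15 3
f 15 1 16
f 15 16 3
f 16 1 2
f 16 2 3
f 18 17 20
f 18 20 19
f 20 17 21
f 20 21 19
f 21 17 22
f 21 22 19
f 22 17 23
f 22 23 19
f 23 17 24
f 23 24 19
f 24 17 25
f 24 25 19
f 25 17 26
f 25 26 19
f 26 17 27
f 26 27 19
f 27 17 28
f 27 28 19
f 28 17 29
f 28 29 19
f 29 17 30
f 29 30 19
f 30 17 31
f 30 31 19
f 31 17 32
f 31 32 19
f 32 17 18
f 32 18 19
f 33 44 38
f 33 38 34
f 33 34 40
f 33 40 43
f 33 43 44
f 34 38 42
f 38 44 37
f 44 43 35
f 43 40 39
f 40 34 41
f 36 42 37
f 36 37 35
f 36 35 39
f 36 39 41
f 36 41 42
f 37 42 38
f 35 37 44
f 39 35 43
f 41 39 40
f 42 41 34
f 46 45 49
f 46 49 47
f 47 49 50
f 47 50 48
f 49 45 51
f 49 51 50
f 50 51 52
f 50 52 48
f 51 45 53
f 51 53 52
f 52 53 54
f 52 54 48
f 53 45 55
f 53 55 54
f 54 55 56
f 54 56 48
f 55 45 57
f 55 57 56
f 56 57 58
f 56 58 48
f 57 45 59
f 57 59 58
f 58 59 60
f 58 60 48
f 59 45 61
f 59 61 60
f 60 61 62
f 60 62 48
f 61 45 63
f 61 63 62
f 62 63 64
f 62 64 48
f 63 45 65
f 63 65 64
f 64 65 66
f 64 66 48
f 65 45 67
f 65 67 66
f 66 67 68
f 66 68 48
f 67 45 69
f 67 69 68
f 68 69 70
f 68 70 48
f 69 45 71
f 69 71 70
f 70 71 72
f 70 72 48
f 71 45 73
f 71 73 72
f 72 73 74
f 72 74 48
f 73 45 75
f 73 75 74
f 74 75 76
f 74 76 48
f 75 45 77
f 75 77 76
f 76 77 78
f 76 78 48
f 77 45 46
f 77 46 78
f 78 46 47
f 78 47 48



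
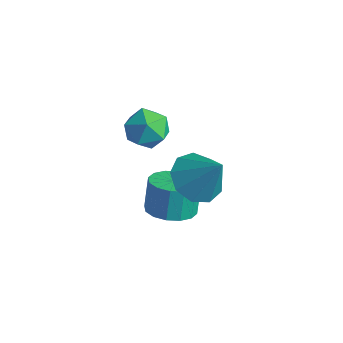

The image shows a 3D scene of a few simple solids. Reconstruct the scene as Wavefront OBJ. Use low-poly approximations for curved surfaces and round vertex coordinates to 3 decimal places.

v -1.845 -1.775 -0.537
v -1.154 -1.32 -1.1
v -0.895 -1.565 0.797
v -1.598 -0.86 -0.856
v -2.157 -0.827 -0.463
v -2.57 -1.238 -0.104
v -2.643 -1.9 0.052
v -2.344 -2.503 -0.067
v -1.81 -2.765 -0.406
v -1.293 -2.564 -0.806
v -1.034 -1.993 -1.08
v -3.493 -2.447 1.266
v -2.773 -2.129 1.592
v -3.547 -3.371 2.288
v -2.827 -3.053 2.614
v -3.544 -2.593 2.636
v -3.51 -2.023 2.004
v -2.81 -3.477 1.876
v -2.776 -2.907 1.244
v -2.351 -2.766 1.968
v -2.804 -2.219 2.438
v -3.516 -3.281 1.442
v -3.969 -2.734 1.912
v -2.499 -2.337 -2.476
v -1.628 -2.227 -2.33
v -1.87 -1.814 -1.197
v -2.741 -1.923 -1.344
v -1.77 -1.826 -2.507
v -2.013 -1.413 -1.374
v -2.108 -1.562 -2.675
v -2.35 -1.149 -1.543
v -2.551 -1.506 -2.791
v -2.793 -1.092 -1.658
v -2.979 -1.672 -2.822
v -3.221 -1.258 -1.689
v -3.279 -2.016 -2.76
v -3.521 -1.603 -1.627
v -3.37 -2.446 -2.623
v -3.612 -2.033 -1.49
v -3.227 -2.847 -2.446
v -3.47 -2.434 -1.313
v -2.89 -3.111 -2.277
v -3.132 -2.698 -1.145
v -2.447 -3.168 -2.162
v -2.689 -2.754 -1.029
v -2.019 -3.002 -2.131
v -2.261 -2.588 -0.998
v -1.719 -2.657 -2.193
v -1.961 -2.244 -1.06
f 2 1 4
f 2 4 3
f 4 1 5
f 4 5 3
f 5 1 6
f 5 6 3
f 6 1 7
f 6 7 3
f 7 1 8
f 7 8 3
f 8 1 9
f 8 9 3
f 9 1 10
f 9 10 3
f 10 1 11
f 10 11 3
f 11 1 2
f 11 2 3
f 12 23 17
f 12 17 13
f 12 13 19
f 12 19 22
f 12 22 23
f 13 17 21
f 17 23 16
f 23 22 14
f 22 19 18
f 19 13 20
f 15 21 16
f 15 16 14
f 15 14 18
f 15 18 20
f 15 20 21
f 16 21 17
f 14 16 23
f 18 14 22
f 20 18 19
f 21 20 13
f 25 24 28
f 25 28 26
f 26 28 29
f 26 29 27
f 28 24 30
f 28 30 29
f 29 30 31
f 29 31 27
f 30 24 32
f 30 32 31
f 31 32 33
f 31 33 27
f 32 24 34
f 32 34 33
f 33 34 35
f 33 35 27
f 34 24 36
f 34 36 35
f 35 36 37
f 35 37 27
f 36 24 38
f 36 38 37
f 37 38 39
f 37 39 27
f 38 24 40
f 38 40 39
f 39 40 41
f 39 41 27
f 40 24 42
f 40 42 41
f 41 42 43
f 41 43 27
f 42 24 44
f 42 44 43
f 43 44 45
f 43 45 27
f 44 24 46
f 44 46 45
f 45 46 47
f 45 47 27
f 46 24 48
f 46 48 47
f 47 48 49
f 47 49 27
f 48 24 25
f 48 25 49
f 49 25 26
f 49 26 27



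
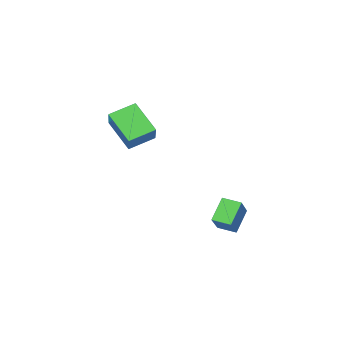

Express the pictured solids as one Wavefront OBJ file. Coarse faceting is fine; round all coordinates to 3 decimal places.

v -1.493 0.389 -3.221
v -2.337 0.294 -2.147
v -1.813 1.234 -3.398
v -2.657 1.138 -2.323
v -0.243 1.082 -2.177
v -1.087 0.986 -1.102
v -0.563 1.926 -2.353
v -1.407 1.831 -1.279
v -0.862 -3.977 3.134
v 0.183 -3.001 4.108
v -0.802 -2.71 1.801
v 0.243 -1.734 2.775
v 0.237 -4.606 2.585
v 1.282 -3.63 3.559
v 0.297 -3.339 1.252
v 1.342 -2.363 2.226
f 2 4 1
f 5 2 1
f 1 4 3
f 3 5 1
f 2 8 4
f 6 2 5
f 6 8 2
f 4 8 3
f 7 5 3
f 3 8 7
f 7 6 5
f 8 6 7
f 10 12 9
f 13 10 9
f 9 12 11
f 11 13 9
f 10 16 12
f 14 10 13
f 14 16 10
f 12 16 11
f 15 13 11
f 11 16 15
f 15 14 13
f 16 14 15



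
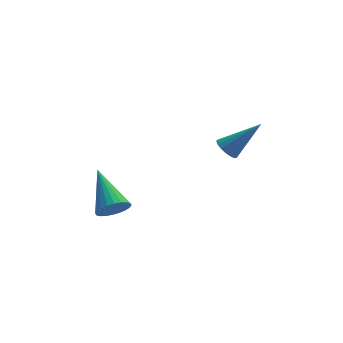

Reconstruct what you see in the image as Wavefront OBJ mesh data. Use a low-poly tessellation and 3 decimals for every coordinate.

v 3.191 -0.835 2.954
v 3.574 -0.784 2.562
v 4.469 -0.825 4.206
v 3.525 -0.566 2.61
v 3.419 -0.394 2.717
v 3.273 -0.298 2.865
v 3.113 -0.296 3.028
v 2.967 -0.386 3.179
v 2.859 -0.554 3.29
v 2.808 -0.77 3.344
v 2.824 -0.998 3.33
v 2.903 -1.198 3.251
v 3.032 -1.334 3.12
v 3.188 -1.385 2.961
v 3.345 -1.34 2.801
v 3.475 -1.208 2.667
v 3.556 -1.012 2.582
v -1.133 -1.187 0.221
v -0.49 -1.219 0.519
v -1.547 0.507 1.299
v -0.438 -1.064 0.296
v -0.491 -0.928 0.061
v -0.643 -0.831 -0.15
v -0.869 -0.788 -0.304
v -1.135 -0.805 -0.378
v -1.401 -0.881 -0.362
v -1.626 -1.004 -0.256
v -1.776 -1.154 -0.078
v -1.828 -1.309 0.146
v -1.774 -1.445 0.38
v -1.623 -1.543 0.591
v -1.397 -1.586 0.745
v -1.13 -1.568 0.82
v -0.865 -1.492 0.803
v -0.639 -1.37 0.697
f 2 1 4
f 2 4 3
f 4 1 5
f 4 5 3
f 5 1 6
f 5 6 3
f 6 1 7
f 6 7 3
f 7 1 8
f 7 8 3
f 8 1 9
f 8 9 3
f 9 1 10
f 9 10 3
f 10 1 11
f 10 11 3
f 11 1 12
f 11 12 3
f 12 1 13
f 12 13 3
f 13 1 14
f 13 14 3
f 14 1 15
f 14 15 3
f 15 1 16
f 15 16 3
f 16 1 17
f 16 17 3
f 17 1 2
f 17 2 3
f 19 18 21
f 19 21 20
f 21 18 22
f 21 22 20
f 22 18 23
f 22 23 20
f 23 18 24
f 23 24 20
f 24 18 25
f 24 25 20
f 25 18 26
f 25 26 20
f 26 18 27
f 26 27 20
f 27 18 28
f 27 28 20
f 28 18 29
f 28 29 20
f 29 18 30
f 29 30 20
f 30 18 31
f 30 31 20
f 31 18 32
f 31 32 20
f 32 18 33
f 32 33 20
f 33 18 34
f 33 34 20
f 34 18 35
f 34 35 20
f 35 18 19
f 35 19 20



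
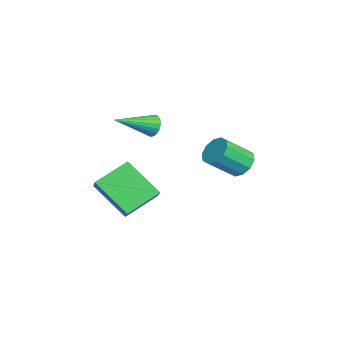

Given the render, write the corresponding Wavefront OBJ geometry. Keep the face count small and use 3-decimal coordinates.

v -1.534 1.713 -0.157
v -1.073 1.411 -0.694
v -0.646 0.224 0.339
v -1.106 0.527 0.877
v -0.818 1.723 -0.441
v -0.391 0.537 0.592
v -0.837 2.031 -0.079
v -0.41 0.845 0.954
v -1.121 2.218 0.253
v -0.694 1.032 1.286
v -1.564 2.212 0.429
v -1.137 1.026 1.462
v -1.994 2.016 0.381
v -1.567 0.829 1.414
v -2.249 1.703 0.128
v -1.822 0.517 1.161
v -2.23 1.395 -0.234
v -1.803 0.209 0.799
v -1.946 1.208 -0.566
v -1.519 0.022 0.467
v -1.503 1.214 -0.742
v -1.076 0.028 0.291
v 3.397 -3.273 -0.479
v 2.501 -4.538 0.831
v 2.679 -1.965 0.293
v 1.783 -3.23 1.604
v 4.297 -3.19 0.216
v 3.401 -4.455 1.527
v 3.579 -1.882 0.989
v 2.683 -3.147 2.299
v -2.034 -2.036 1.938
v -1.583 -2.015 1.543
v -1.306 -3.684 2.682
v -1.486 -1.878 1.751
v -1.498 -1.773 1.996
v -1.615 -1.719 2.229
v -1.816 -1.729 2.405
v -2.06 -1.799 2.489
v -2.299 -1.916 2.463
v -2.485 -2.056 2.333
v -2.582 -2.193 2.125
v -2.57 -2.298 1.88
v -2.452 -2.352 1.647
v -2.252 -2.342 1.471
v -2.008 -2.272 1.387
v -1.769 -2.155 1.413
f 2 1 5
f 2 5 3
f 3 5 6
f 3 6 4
f 5 1 7
f 5 7 6
f 6 7 8
f 6 8 4
f 7 1 9
f 7 9 8
f 8 9 10
f 8 10 4
f 9 1 11
f 9 11 10
f 10 11 12
f 10 12 4
f 11 1 13
f 11 13 12
f 12 13 14
f 12 14 4
f 13 1 15
f 13 15 14
f 14 15 16
f 14 16 4
f 15 1 17
f 15 17 16
f 16 17 18
f 16 18 4
f 17 1 19
f 17 19 18
f 18 19 20
f 18 20 4
f 19 1 21
f 19 21 20
f 20 21 22
f 20 22 4
f 21 1 2
f 21 2 22
f 22 2 3
f 22 3 4
f 24 26 23
f 27 24 23
f 23 26 25
f 25 27 23
f 24 30 26
f 28 24 27
f 28 30 24
f 26 30 25
f 29 27 25
f 25 30 29
f 29 28 27
f 30 28 29
f 32 31 34
f 32 34 33
f 34 31 35
f 34 35 33
f 35 31 36
f 35 36 33
f 36 31 37
f 36 37 33
f 37 31 38
f 37 38 33
f 38 31 39
f 38 39 33
f 39 31 40
f 39 40 33
f 40 31 41
f 40 41 33
f 41 31 42
f 41 42 33
f 42 31 43
f 42 43 33
f 43 31 44
f 43 44 33
f 44 31 45
f 44 45 33
f 45 31 46
f 45 46 33
f 46 31 32
f 46 32 33



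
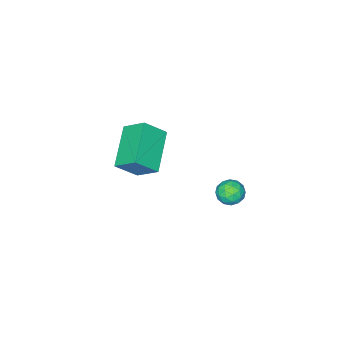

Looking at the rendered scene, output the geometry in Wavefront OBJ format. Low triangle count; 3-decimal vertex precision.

v 1.495 1.78 2.021
v 2.32 1.319 2.885
v 1.24 2.76 2.788
v 2.064 2.299 3.652
v 3.016 2.861 1.148
v 3.84 2.4 2.012
v 2.76 3.841 1.915
v 3.585 3.38 2.779
v -1.508 4.313 -2.951
v -1.07 3.978 -2.53
v -2.19 3.422 -2.95
v -1.752 3.087 -2.529
v -2.111 3.632 -2.293
v -1.689 4.183 -2.294
v -1.571 3.217 -3.186
v -1.149 3.768 -3.187
v -1.109 3.301 -2.675
v -1.443 3.557 -2.124
v -1.817 3.843 -3.356
v -2.151 4.099 -2.805
v -1.229 4.224 -2.741
v -2.031 3.176 -2.739
v -2.242 3.497 -2.601
v -1.985 3.3 -2.354
v -1.593 4.344 -2.602
v -1.335 4.147 -2.354
v -1.948 3.944 -2.215
v -1.925 3.253 -3.126
v -1.667 3.056 -2.878
v -1.275 4.1 -3.126
v -1.018 3.903 -2.879
v -1.312 3.456 -3.265
v -0.994 3.629 -2.578
v -1.395 3.105 -2.578
v -1.289 3.181 -2.964
v -1.041 3.505 -2.964
v -1.19 3.779 -2.254
v -1.592 3.255 -2.254
v -1.803 3.576 -2.115
v -1.555 3.9 -2.116
v -1.213 3.381 -2.34
v -1.668 4.145 -3.226
v -2.07 3.621 -3.226
v -1.705 3.5 -3.364
v -1.457 3.824 -3.365
v -1.865 4.295 -2.902
v -2.266 3.771 -2.902
v -2.219 3.895 -2.516
v -1.971 4.219 -2.516
v -2.047 4.019 -3.14
f 2 4 1
f 5 2 1
f 1 4 3
f 3 5 1
f 2 8 4
f 6 2 5
f 6 8 2
f 4 8 3
f 7 5 3
f 3 8 7
f 7 6 5
f 8 6 7
f 9 46 25
f 46 20 49
f 25 49 14
f 46 49 25
f 9 25 21
f 25 14 26
f 21 26 10
f 25 26 21
f 9 21 30
f 21 10 31
f 30 31 16
f 21 31 30
f 9 30 42
f 30 16 45
f 42 45 19
f 30 45 42
f 9 42 46
f 42 19 50
f 46 50 20
f 42 50 46
f 10 26 37
f 26 14 40
f 37 40 18
f 26 40 37
f 14 49 27
f 49 20 48
f 27 48 13
f 49 48 27
f 20 50 47
f 50 19 43
f 47 43 11
f 50 43 47
f 19 45 44
f 45 16 32
f 44 32 15
f 45 32 44
f 16 31 36
f 31 10 33
f 36 33 17
f 31 33 36
f 12 38 24
f 38 18 39
f 24 39 13
f 38 39 24
f 12 24 22
f 24 13 23
f 22 23 11
f 24 23 22
f 12 22 29
f 22 11 28
f 29 28 15
f 22 28 29
f 12 29 34
f 29 15 35
f 34 35 17
f 29 35 34
f 12 34 38
f 34 17 41
f 38 41 18
f 34 41 38
f 13 39 27
f 39 18 40
f 27 40 14
f 39 40 27
f 11 23 47
f 23 13 48
f 47 48 20
f 23 48 47
f 15 28 44
f 28 11 43
f 44 43 19
f 28 43 44
f 17 35 36
f 35 15 32
f 36 32 16
f 35 32 36
f 18 41 37
f 41 17 33
f 37 33 10
f 41 33 37



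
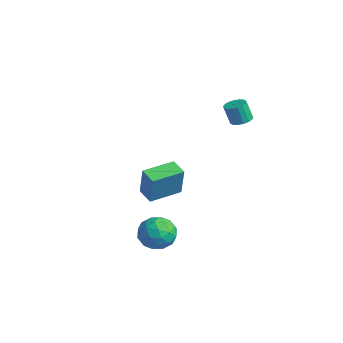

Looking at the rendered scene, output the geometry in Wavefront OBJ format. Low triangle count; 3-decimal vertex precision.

v -3.478 -0.329 -4.476
v -2.975 -0.451 -2.658
v -3.487 1.547 -4.347
v -2.985 1.425 -2.529
v -2.475 -0.305 -4.751
v -1.973 -0.427 -2.933
v -2.485 1.571 -4.622
v -1.982 1.449 -2.804
v 2.931 -2.767 -2.19
v 3.305 -2.382 -3.069
v 3.495 -4.278 -2.611
v 3.869 -3.893 -3.49
v 4.298 -3.633 -2.59
v 3.949 -2.699 -2.33
v 2.851 -3.961 -3.35
v 2.502 -3.027 -3.09
v 3.256 -3.12 -3.786
v 4.15 -2.917 -3.317
v 2.65 -3.743 -2.363
v 3.544 -3.54 -1.894
v 3.068 -2.442 -2.593
v 3.732 -4.218 -3.087
v 3.984 -4.065 -2.558
v 4.204 -3.839 -3.075
v 3.447 -2.628 -2.158
v 3.667 -2.402 -2.675
v 4.251 -3.137 -2.394
v 3.133 -4.258 -3.005
v 3.353 -4.032 -3.522
v 2.596 -2.821 -2.605
v 2.816 -2.595 -3.122
v 2.549 -3.523 -3.286
v 3.259 -2.65 -3.531
v 3.591 -3.538 -3.778
v 2.992 -3.578 -3.696
v 2.787 -3.029 -3.543
v 3.785 -2.53 -3.255
v 4.117 -3.419 -3.503
v 4.369 -3.265 -2.974
v 4.164 -2.716 -2.821
v 3.756 -2.964 -3.677
v 2.683 -3.241 -2.177
v 3.015 -4.13 -2.425
v 2.636 -3.944 -2.859
v 2.431 -3.395 -2.706
v 3.209 -3.122 -1.902
v 3.541 -4.01 -2.149
v 4.013 -3.631 -2.137
v 3.808 -3.082 -1.984
v 3.044 -3.696 -2.003
v 1.387 2.7 2.268
v 1.968 2.756 2.407
v 1.734 2.496 3.492
v 1.153 2.44 3.352
v 1.862 3.02 2.447
v 1.628 2.76 3.532
v 1.647 3.21 2.446
v 1.413 2.95 3.531
v 1.373 3.284 2.405
v 1.138 3.024 3.489
v 1.102 3.224 2.331
v 0.867 2.964 3.416
v 0.896 3.044 2.244
v 0.661 2.784 3.329
v 0.803 2.785 2.162
v 0.568 2.525 3.246
v 0.844 2.507 2.104
v 0.609 2.246 3.188
v 1.009 2.273 2.083
v 0.774 2.012 3.168
v 1.261 2.137 2.105
v 1.026 1.876 3.19
v 1.542 2.13 2.164
v 1.307 1.869 3.249
v 1.787 2.253 2.247
v 1.553 1.993 3.332
v 1.941 2.479 2.335
v 1.707 2.219 3.419
f 2 4 1
f 5 2 1
f 1 4 3
f 3 5 1
f 2 8 4
f 6 2 5
f 6 8 2
f 4 8 3
f 7 5 3
f 3 8 7
f 7 6 5
f 8 6 7
f 9 46 25
f 46 20 49
f 25 49 14
f 46 49 25
f 9 25 21
f 25 14 26
f 21 26 10
f 25 26 21
f 9 21 30
f 21 10 31
f 30 31 16
f 21 31 30
f 9 30 42
f 30 16 45
f 42 45 19
f 30 45 42
f 9 42 46
f 42 19 50
f 46 50 20
f 42 50 46
f 10 26 37
f 26 14 40
f 37 40 18
f 26 40 37
f 14 49 27
f 49 20 48
f 27 48 13
f 49 48 27
f 20 50 47
f 50 19 43
f 47 43 11
f 50 43 47
f 19 45 44
f 45 16 32
f 44 32 15
f 45 32 44
f 16 31 36
f 31 10 33
f 36 33 17
f 31 33 36
f 12 38 24
f 38 18 39
f 24 39 13
f 38 39 24
f 12 24 22
f 24 13 23
f 22 23 11
f 24 23 22
f 12 22 29
f 22 11 28
f 29 28 15
f 22 28 29
f 12 29 34
f 29 15 35
f 34 35 17
f 29 35 34
f 12 34 38
f 34 17 41
f 38 41 18
f 34 41 38
f 13 39 27
f 39 18 40
f 27 40 14
f 39 40 27
f 11 23 47
f 23 13 48
f 47 48 20
f 23 48 47
f 15 28 44
f 28 11 43
f 44 43 19
f 28 43 44
f 17 35 36
f 35 15 32
f 36 32 16
f 35 32 36
f 18 41 37
f 41 17 33
f 37 33 10
f 41 33 37
f 52 51 55
f 52 55 53
f 53 55 56
f 53 56 54
f 55 51 57
f 55 57 56
f 56 57 58
f 56 58 54
f 57 51 59
f 57 59 58
f 58 59 60
f 58 60 54
f 59 51 61
f 59 61 60
f 60 61 62
f 60 62 54
f 61 51 63
f 61 63 62
f 62 63 64
f 62 64 54
f 63 51 65
f 63 65 64
f 64 65 66
f 64 66 54
f 65 51 67
f 65 67 66
f 66 67 68
f 66 68 54
f 67 51 69
f 67 69 68
f 68 69 70
f 68 70 54
f 69 51 71
f 69 71 70
f 70 71 72
f 70 72 54
f 71 51 73
f 71 73 72
f 72 73 74
f 72 74 54
f 73 51 75
f 73 75 74
f 74 75 76
f 74 76 54
f 75 51 77
f 75 77 76
f 76 77 78
f 76 78 54
f 77 51 52
f 77 52 78
f 78 52 53
f 78 53 54



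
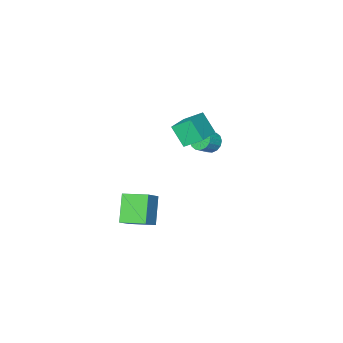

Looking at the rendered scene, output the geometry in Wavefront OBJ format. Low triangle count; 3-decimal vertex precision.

v -3.065 -1.151 0.717
v -2.631 -1.078 0.073
v -1.702 -1.075 0.698
v -2.135 -1.149 1.343
v -2.71 -0.699 0.189
v -1.781 -0.697 0.815
v -2.885 -0.442 0.447
v -1.955 -0.44 1.073
v -3.107 -0.375 0.777
v -2.178 -0.372 1.403
v -3.318 -0.515 1.091
v -2.389 -0.513 1.717
v -3.461 -0.827 1.305
v -2.532 -0.824 1.931
v -3.498 -1.225 1.362
v -2.569 -1.222 1.987
v -3.419 -1.603 1.245
v -2.49 -1.601 1.871
v -3.245 -1.86 0.987
v -2.315 -1.858 1.613
v -3.022 -1.928 0.657
v -2.093 -1.925 1.283
v -2.811 -1.787 0.343
v -1.882 -1.785 0.969
v -2.668 -1.476 0.129
v -1.739 -1.473 0.755
v 1.339 -3.425 -3.366
v 2.542 -2.904 -2.381
v 0.471 -1.981 -3.07
v 1.674 -1.461 -2.084
v 2.306 -2.499 -5.036
v 3.509 -1.979 -4.05
v 1.438 -1.056 -4.739
v 2.641 -0.535 -3.754
v -0.74 -1.044 3.801
v -1.421 -0.094 4.572
v -0.887 -0.093 2.498
v -1.568 0.857 3.268
v 0.928 -0.197 4.232
v 0.247 0.753 5.002
v 0.781 0.754 2.928
v 0.1 1.704 3.699
f 2 1 5
f 2 5 3
f 3 5 6
f 3 6 4
f 5 1 7
f 5 7 6
f 6 7 8
f 6 8 4
f 7 1 9
f 7 9 8
f 8 9 10
f 8 10 4
f 9 1 11
f 9 11 10
f 10 11 12
f 10 12 4
f 11 1 13
f 11 13 12
f 12 13 14
f 12 14 4
f 13 1 15
f 13 15 14
f 14 15 16
f 14 16 4
f 15 1 17
f 15 17 16
f 16 17 18
f 16 18 4
f 17 1 19
f 17 19 18
f 18 19 20
f 18 20 4
f 19 1 21
f 19 21 20
f 20 21 22
f 20 22 4
f 21 1 23
f 21 23 22
f 22 23 24
f 22 24 4
f 23 1 25
f 23 25 24
f 24 25 26
f 24 26 4
f 25 1 2
f 25 2 26
f 26 2 3
f 26 3 4
f 28 30 27
f 31 28 27
f 27 30 29
f 29 31 27
f 28 34 30
f 32 28 31
f 32 34 28
f 30 34 29
f 33 31 29
f 29 34 33
f 33 32 31
f 34 32 33
f 36 38 35
f 39 36 35
f 35 38 37
f 37 39 35
f 36 42 38
f 40 36 39
f 40 42 36
f 38 42 37
f 41 39 37
f 37 42 41
f 41 40 39
f 42 40 41



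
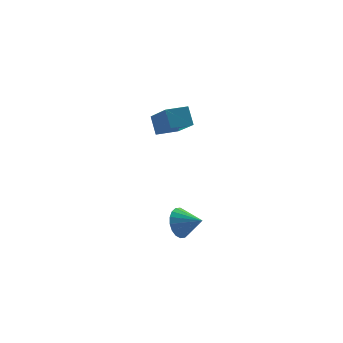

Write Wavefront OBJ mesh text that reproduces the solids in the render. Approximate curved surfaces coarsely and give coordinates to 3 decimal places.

v -0.297 -3.582 -2.689
v 0.201 -3.3 -3.276
v 0.557 -4.178 -2.251
v 0.238 -3.051 -3.011
v 0.17 -2.908 -2.683
v 0.009 -2.898 -2.356
v -0.213 -3.024 -2.094
v -0.451 -3.26 -1.951
v -0.659 -3.56 -1.954
v -0.795 -3.865 -2.102
v -0.833 -4.113 -2.367
v -0.764 -4.256 -2.695
v -0.603 -4.266 -3.023
v -0.381 -4.14 -3.284
v -0.143 -3.904 -3.427
v 0.065 -3.604 -3.425
v -0.639 -3.152 2.952
v -0.772 -2.558 3.757
v -1.039 -1.566 1.716
v -1.172 -0.972 2.522
v 0.372 -2.908 2.938
v 0.239 -2.314 3.744
v -0.028 -1.322 1.703
v -0.161 -0.728 2.508
f 2 1 4
f 2 4 3
f 4 1 5
f 4 5 3
f 5 1 6
f 5 6 3
f 6 1 7
f 6 7 3
f 7 1 8
f 7 8 3
f 8 1 9
f 8 9 3
f 9 1 10
f 9 10 3
f 10 1 11
f 10 11 3
f 11 1 12
f 11 12 3
f 12 1 13
f 12 13 3
f 13 1 14
f 13 14 3
f 14 1 15
f 14 15 3
f 15 1 16
f 15 16 3
f 16 1 2
f 16 2 3
f 18 20 17
f 21 18 17
f 17 20 19
f 19 21 17
f 18 24 20
f 22 18 21
f 22 24 18
f 20 24 19
f 23 21 19
f 19 24 23
f 23 22 21
f 24 22 23

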